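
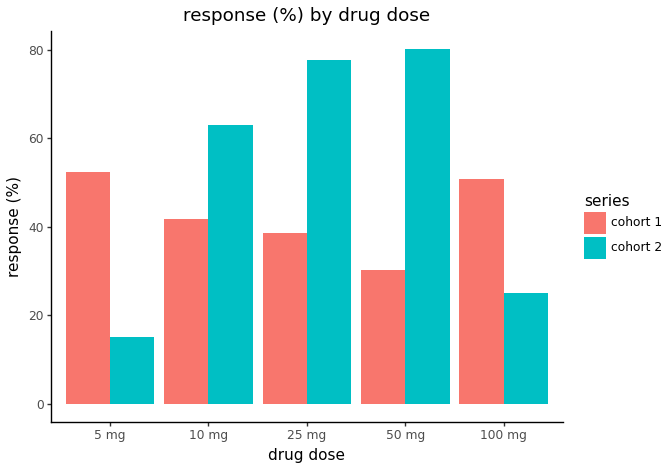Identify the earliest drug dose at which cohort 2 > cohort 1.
5 mg: cohort 2 ≈ 20 vs cohort 1 ≈ 50 (not yet); 10 mg: cohort 2 ≈ 60 vs cohort 1 ≈ 40 (first crossover).

10 mg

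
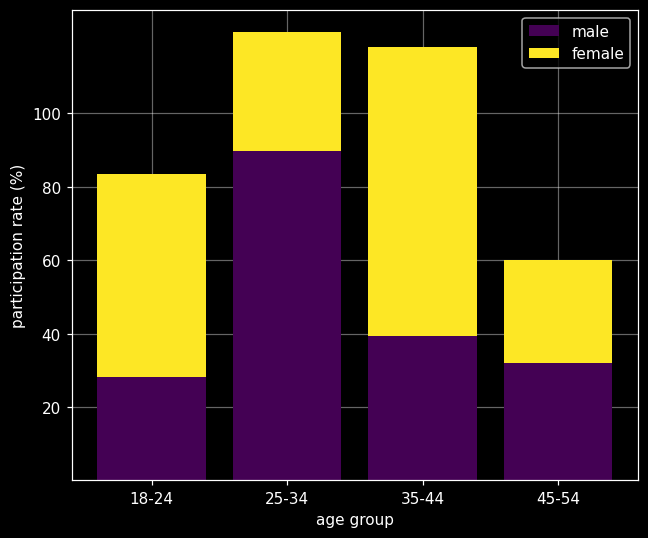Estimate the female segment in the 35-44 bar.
≈ 80

female top ≈ 120, bottom ≈ 40; segment ≈ 80.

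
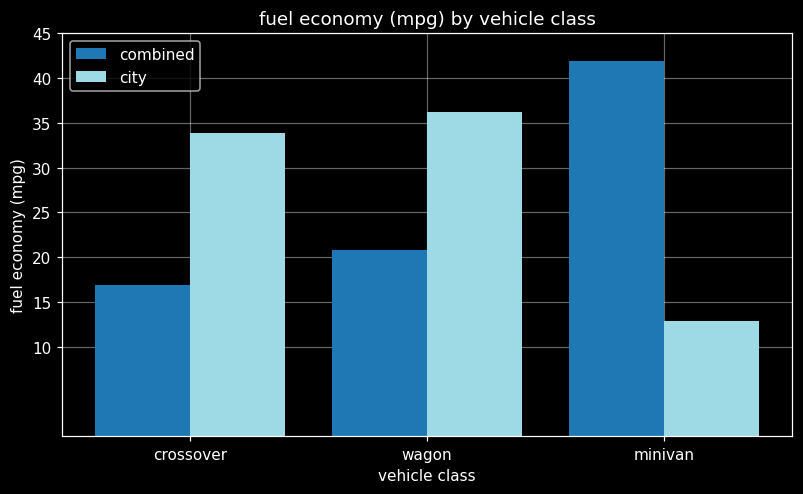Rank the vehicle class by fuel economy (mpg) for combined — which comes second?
Top 3 for combined: minivan ≈ 40, wagon ≈ 20, crossover ≈ 15.

wagon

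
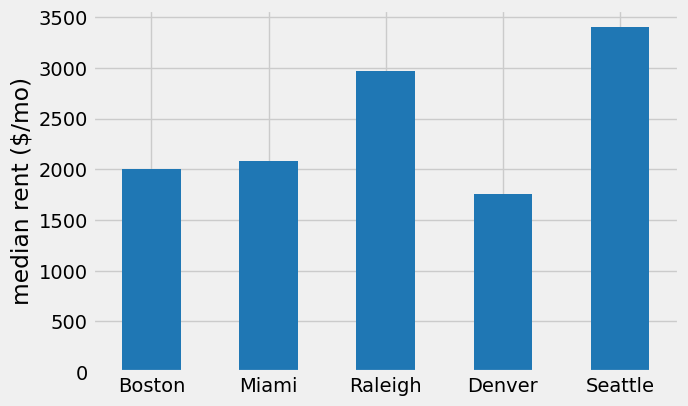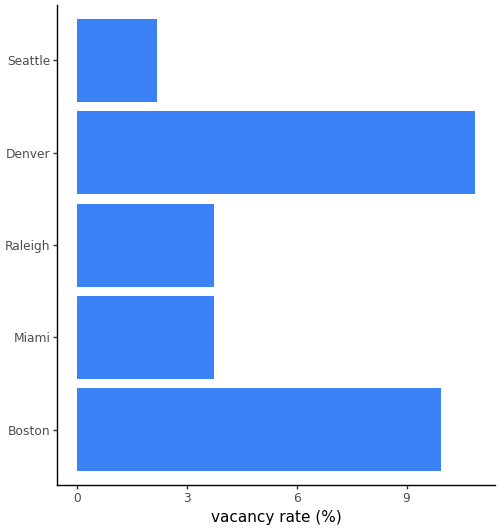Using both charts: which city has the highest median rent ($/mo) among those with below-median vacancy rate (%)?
Chart 2 median vacancy rate (%) ≈ 4; below-median cities: Raleigh, Seattle. Among those, Seattle has the highest median rent ($/mo) (≈ 3500).

Seattle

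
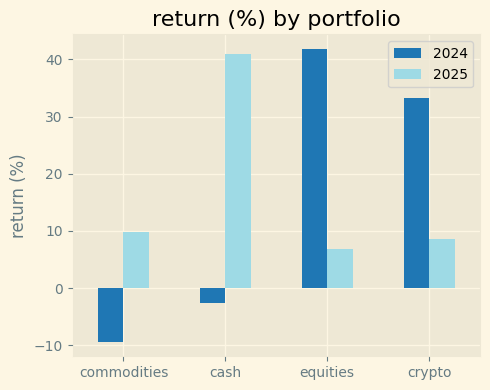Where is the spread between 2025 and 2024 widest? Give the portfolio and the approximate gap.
cash: 2025 ≈ 40, 2024 ≈ -5 → gap ≈ 45. Next-largest (equities) is only ≈ 35.

cash, ≈ 45 %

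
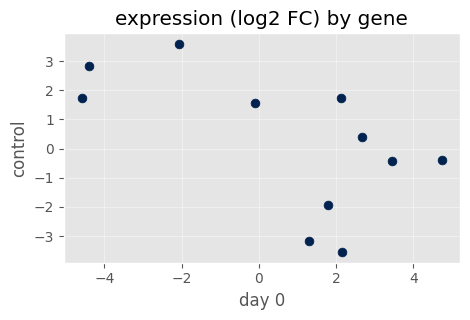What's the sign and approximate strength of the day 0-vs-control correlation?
Points are negatively correlated; moderate (|r| ≈ 0.6).

negative, moderate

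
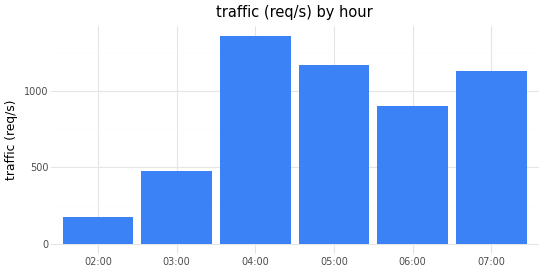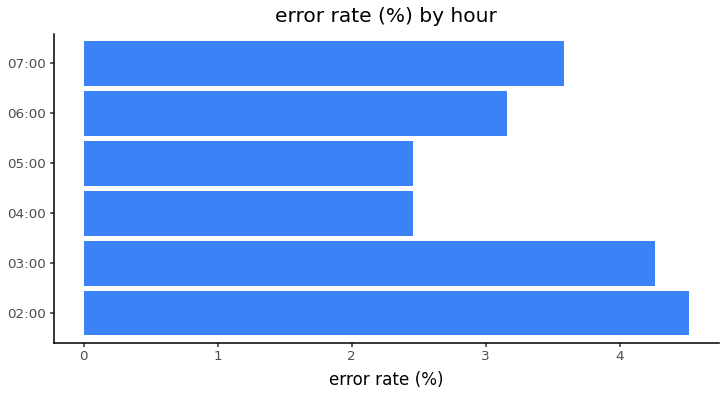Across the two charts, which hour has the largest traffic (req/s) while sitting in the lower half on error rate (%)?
Chart 2 median error rate (%) ≈ 3.5; below-median hours: 04:00, 05:00, 06:00. Among those, 04:00 has the highest traffic (req/s) (≈ 1400).

04:00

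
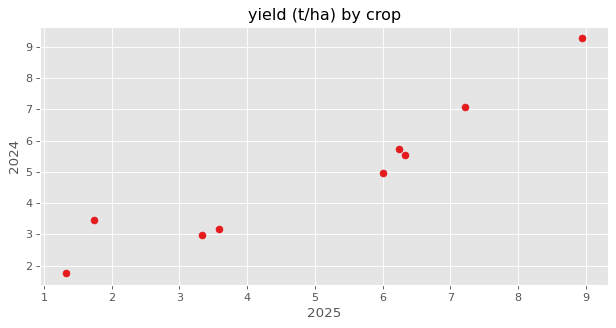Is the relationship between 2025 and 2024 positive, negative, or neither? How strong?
Points are positively correlated; strong (|r| ≈ 0.9).

positive, strong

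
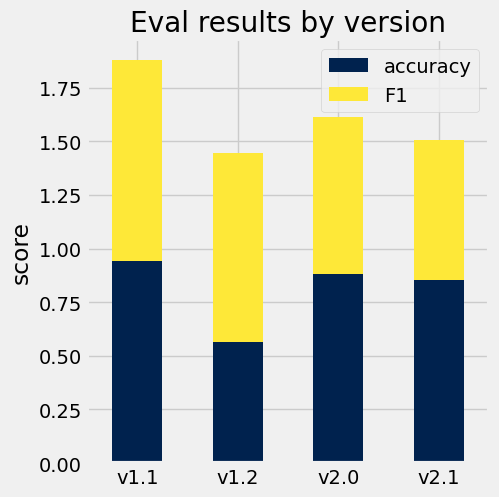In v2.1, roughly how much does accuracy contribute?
accuracy top ≈ 0.8, bottom ≈ 0.0; segment ≈ 0.8.

≈ 0.8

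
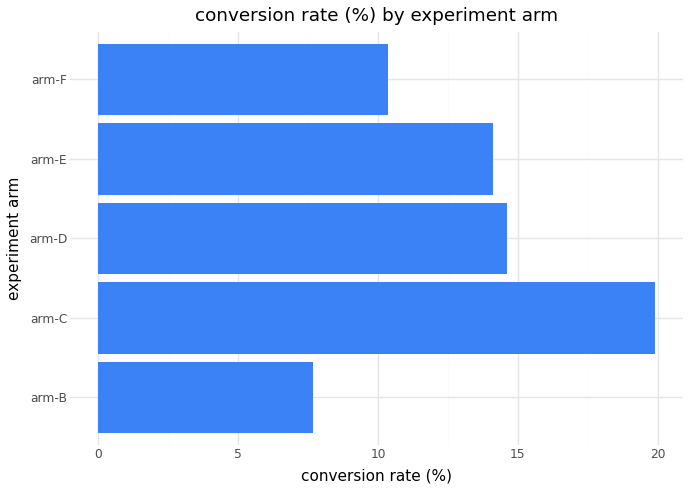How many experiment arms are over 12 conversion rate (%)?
3

Above 12: arm-C, arm-D, arm-E.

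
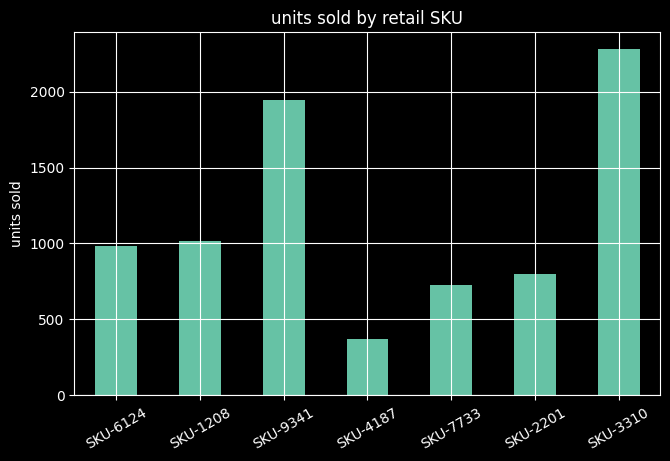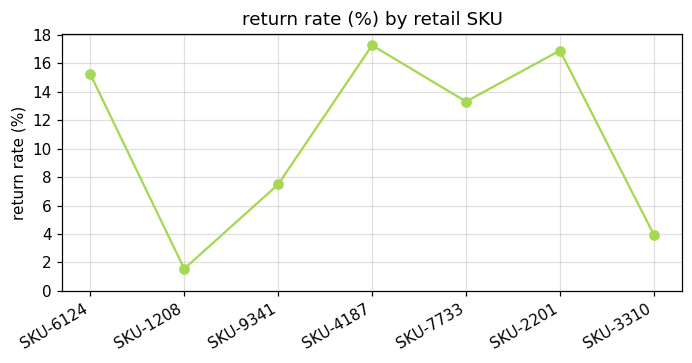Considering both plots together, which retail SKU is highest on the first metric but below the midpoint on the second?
Chart 2 median return rate (%) ≈ 14; below-median retail SKUs: SKU-1208, SKU-9341, SKU-3310. Among those, SKU-3310 has the highest units sold (≈ 2500).

SKU-3310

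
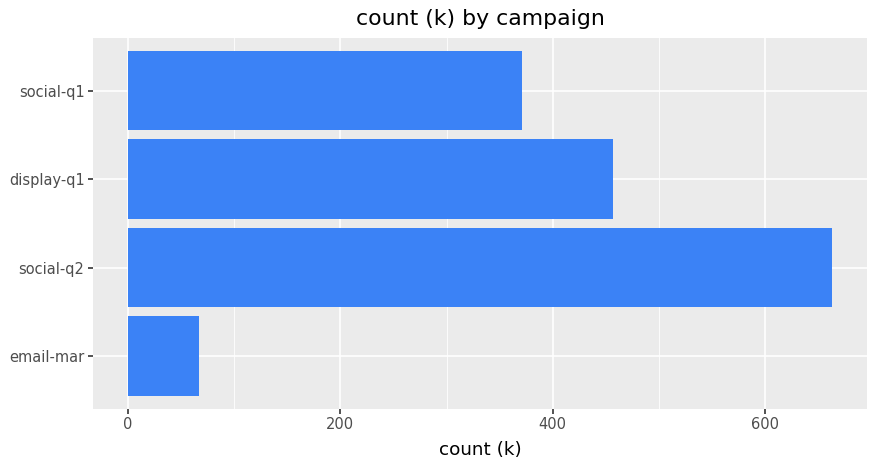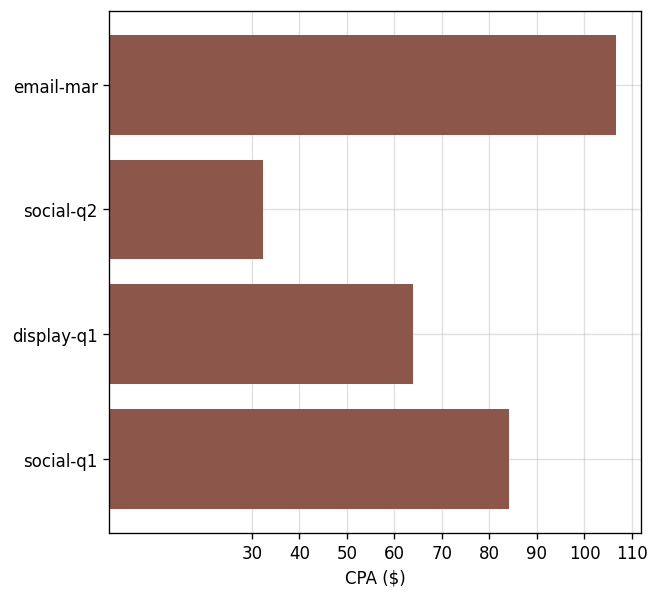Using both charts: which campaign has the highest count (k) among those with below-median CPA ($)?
social-q2

Chart 2 median CPA ($) ≈ 70; below-median campaigns: social-q2, display-q1. Among those, social-q2 has the highest count (k) (≈ 700).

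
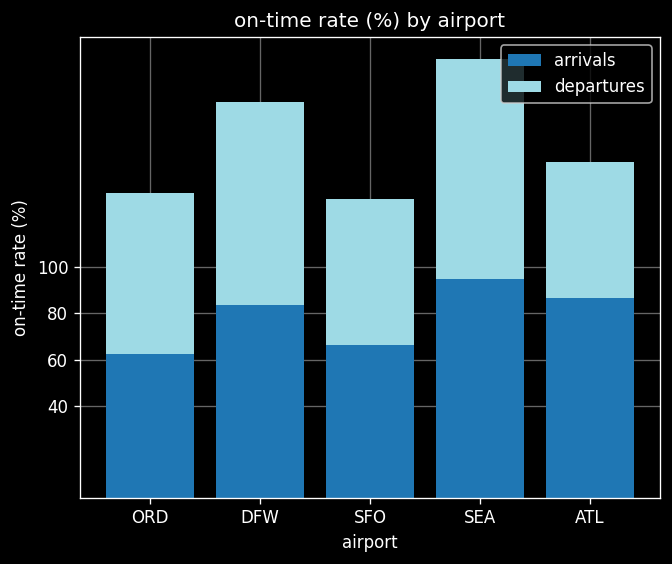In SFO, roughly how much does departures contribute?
≈ 60

departures top ≈ 120, bottom ≈ 60; segment ≈ 60.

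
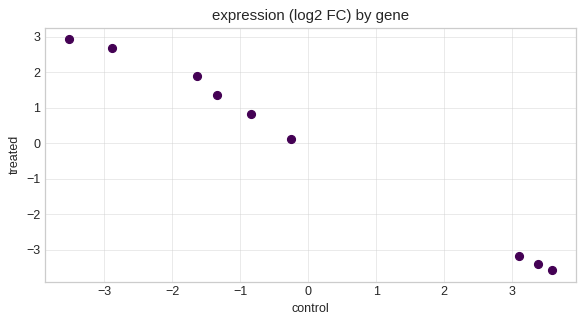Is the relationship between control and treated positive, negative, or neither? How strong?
negative, strong

Points are negatively correlated; strong (|r| ≈ 1.0).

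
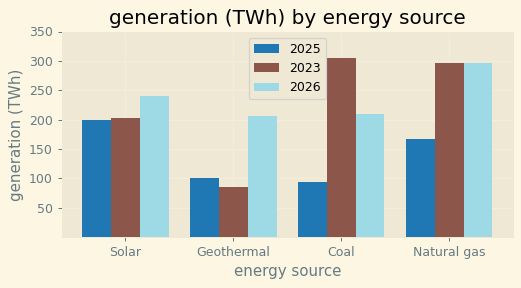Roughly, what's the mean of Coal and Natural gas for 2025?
≈ 125

(100 + 150) / 2 ≈ 125.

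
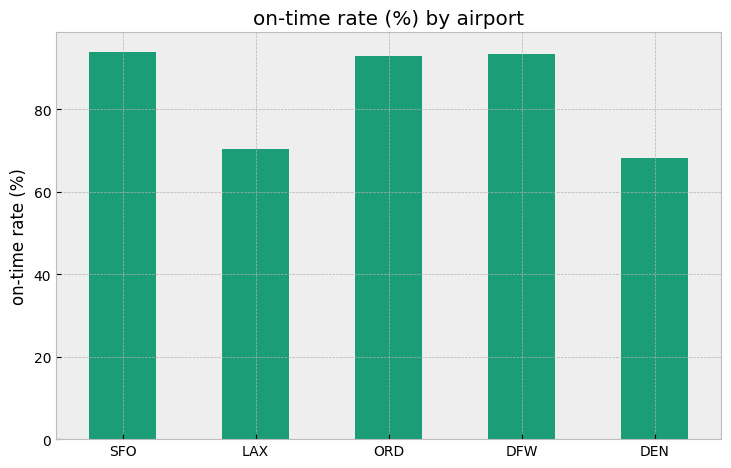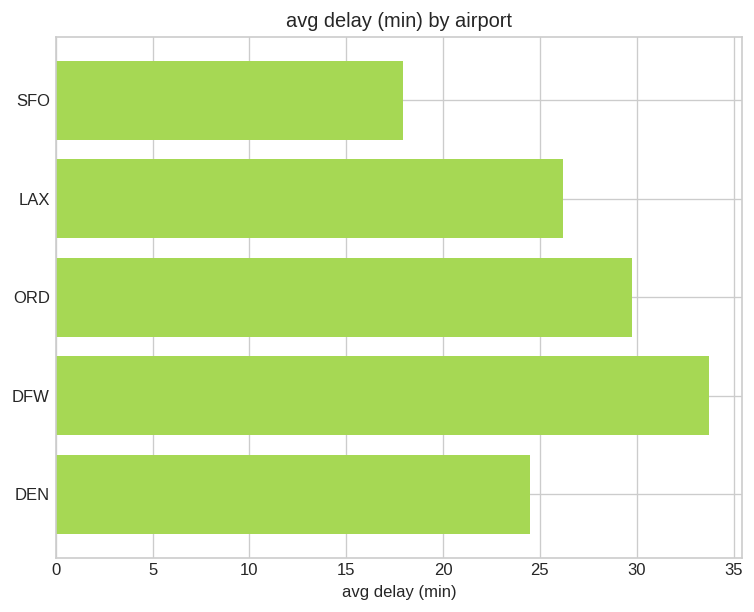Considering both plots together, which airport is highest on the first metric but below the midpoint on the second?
SFO

Chart 2 median avg delay (min) ≈ 25; below-median airports: SFO, DEN. Among those, SFO has the highest on-time rate (%) (≈ 90).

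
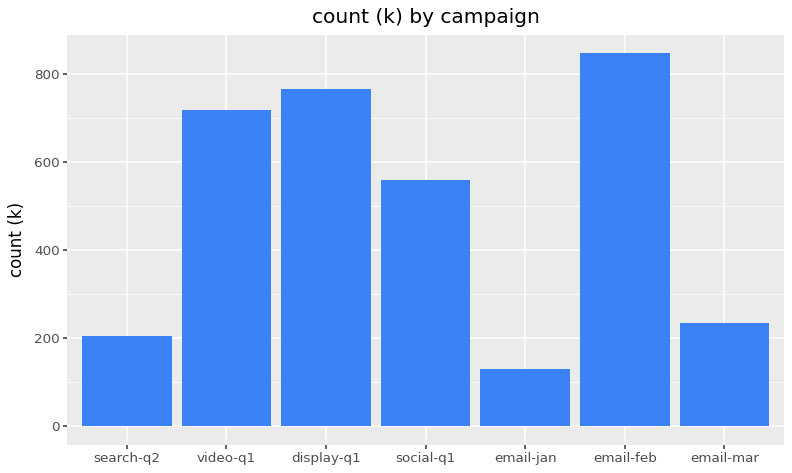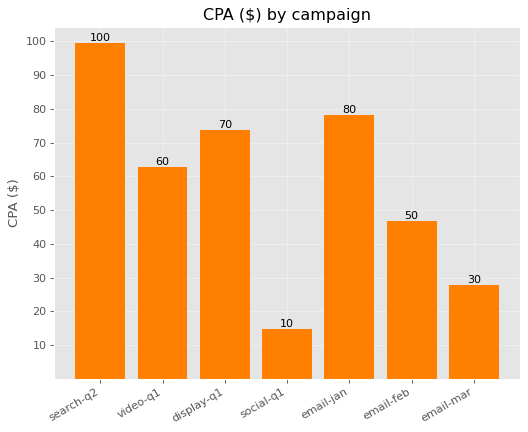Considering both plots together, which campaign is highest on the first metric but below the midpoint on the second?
email-feb

Chart 2 median CPA ($) ≈ 60; below-median campaigns: social-q1, email-feb, email-mar. Among those, email-feb has the highest count (k) (≈ 800).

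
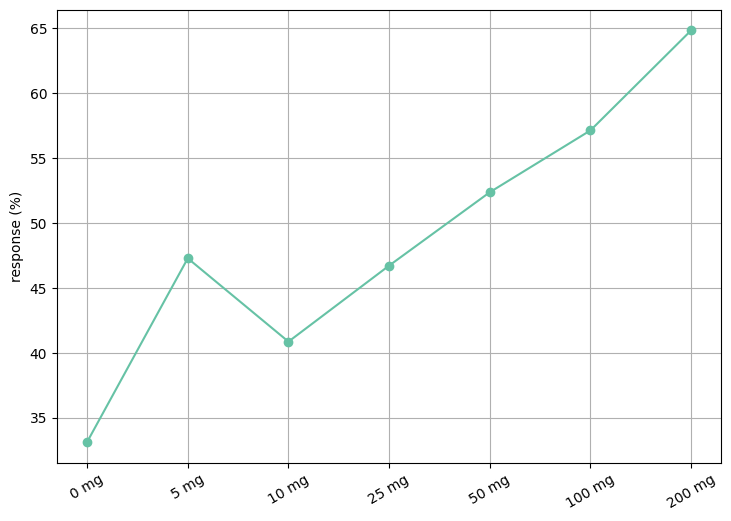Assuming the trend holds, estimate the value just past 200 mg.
≈ 72.5

Last three: 50, 55, 65 → slope ≈ 7.5/step → next ≈ 72.5.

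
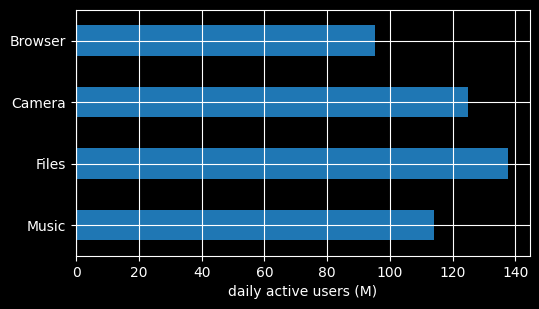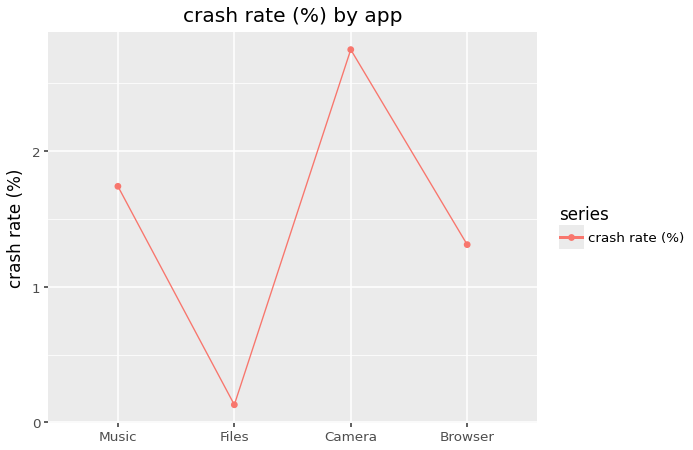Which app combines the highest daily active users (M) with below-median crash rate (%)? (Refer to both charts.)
Chart 2 median crash rate (%) ≈ 1.5; below-median apps: Files, Browser. Among those, Files has the highest daily active users (M) (≈ 140).

Files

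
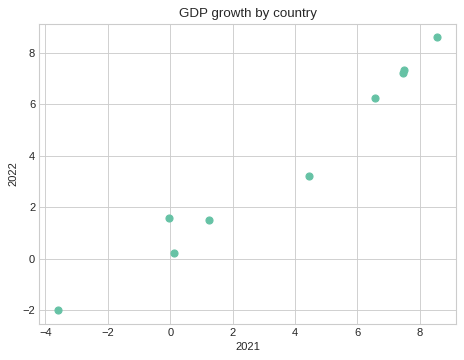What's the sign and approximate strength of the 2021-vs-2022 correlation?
positive, strong

Points are positively correlated; strong (|r| ≈ 1.0).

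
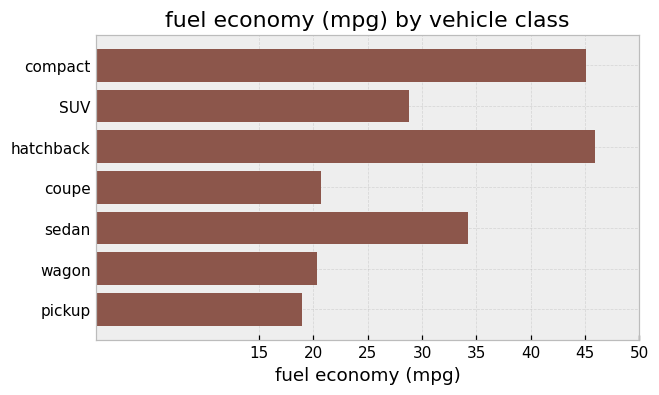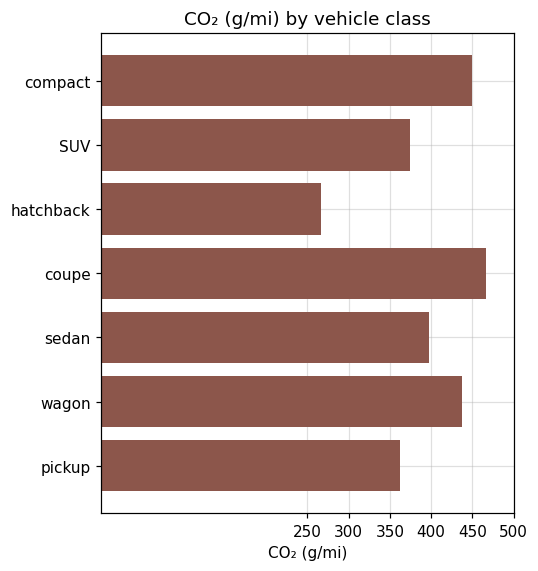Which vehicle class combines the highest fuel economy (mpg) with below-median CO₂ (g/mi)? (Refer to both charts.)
Chart 2 median CO₂ (g/mi) ≈ 400; below-median vehicle classes: SUV, hatchback, pickup. Among those, hatchback has the highest fuel economy (mpg) (≈ 45).

hatchback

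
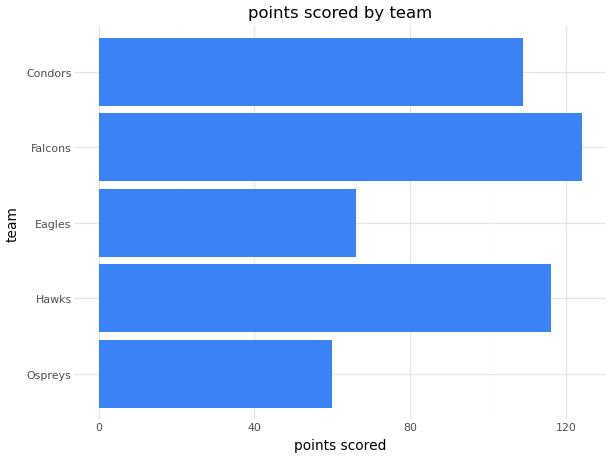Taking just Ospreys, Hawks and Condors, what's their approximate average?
≈ 93

(60 + 120 + 100) / 3 ≈ 93.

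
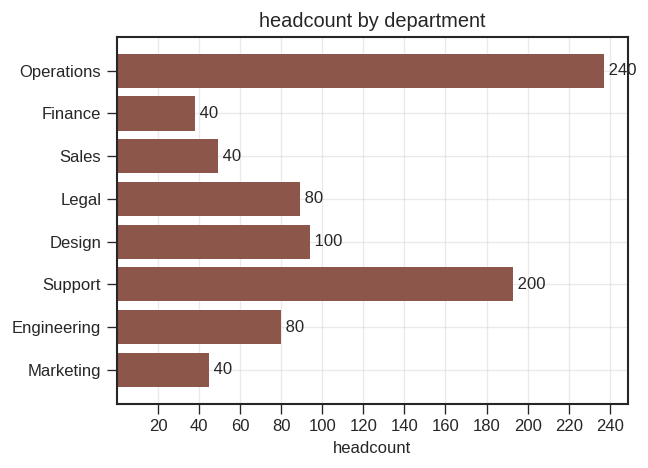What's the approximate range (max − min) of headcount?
Max Operations ≈ 240, min Finance ≈ 40; range ≈ 200.

≈ 200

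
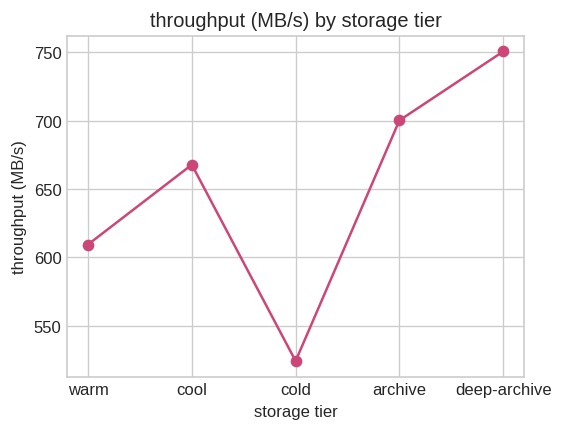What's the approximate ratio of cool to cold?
≈ 1.27×

cool ≈ 660, cold ≈ 520; 660/520 ≈ 1.27.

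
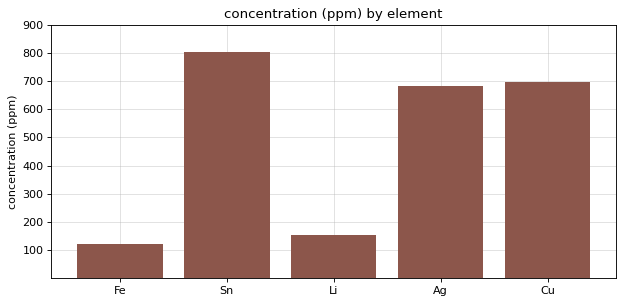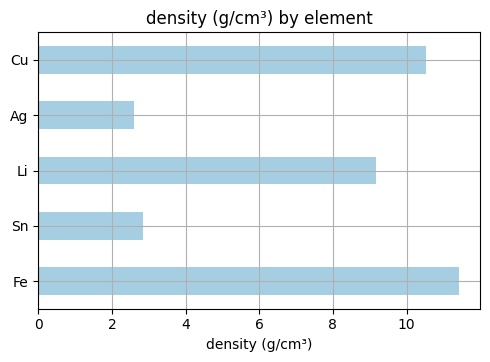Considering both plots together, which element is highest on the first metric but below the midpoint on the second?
Sn

Chart 2 median density (g/cm³) ≈ 10; below-median elements: Sn, Ag. Among those, Sn has the highest concentration (ppm) (≈ 800).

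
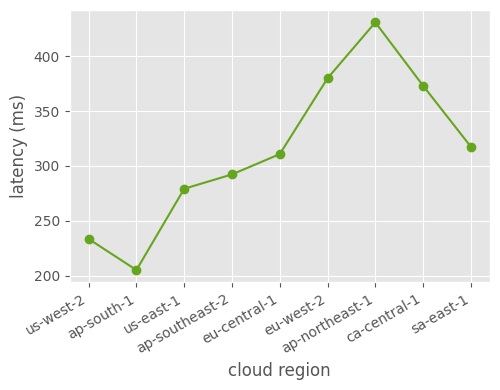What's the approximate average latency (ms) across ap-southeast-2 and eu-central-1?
(300 + 320) / 2 ≈ 310.

≈ 310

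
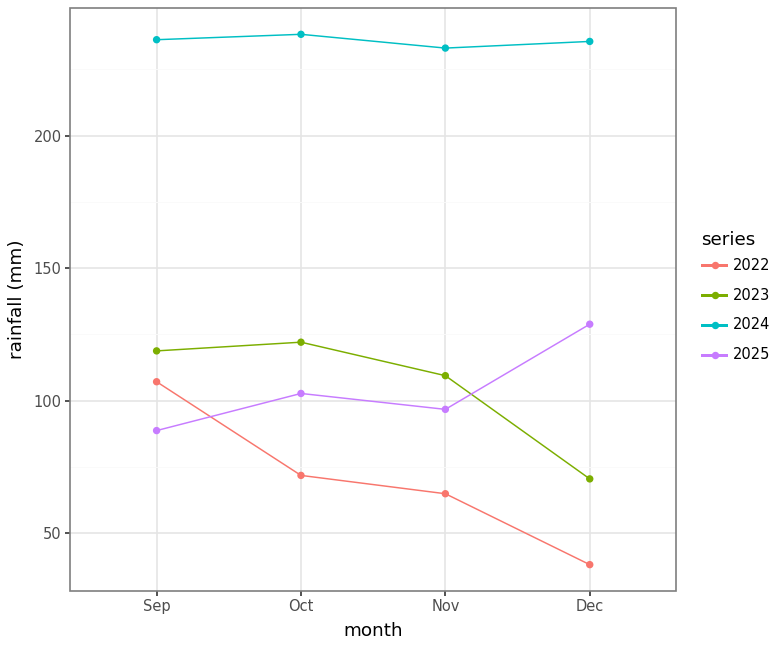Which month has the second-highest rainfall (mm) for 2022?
Top 3 for 2022: Sep ≈ 100, Oct ≈ 80, Nov ≈ 60.

Oct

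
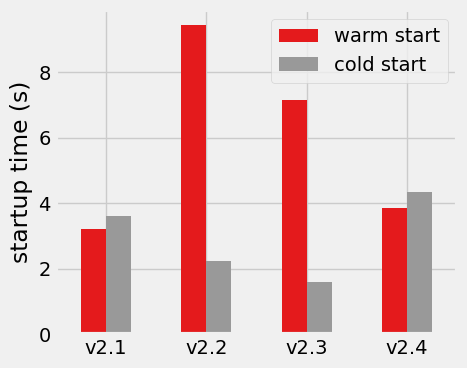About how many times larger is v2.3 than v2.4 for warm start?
v2.3 ≈ 7, v2.4 ≈ 4; 7/4 ≈ 1.75.

≈ 1.75×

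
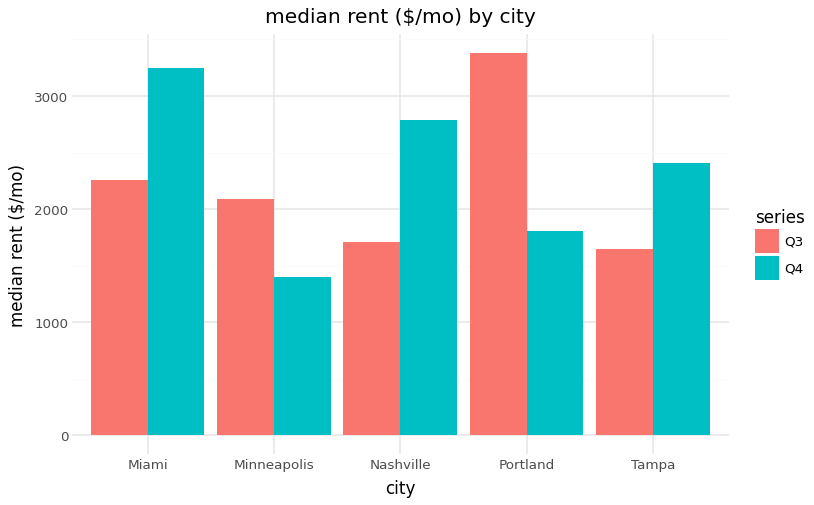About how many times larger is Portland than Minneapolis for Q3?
Portland ≈ 3500, Minneapolis ≈ 2000; 3500/2000 ≈ 1.75.

≈ 1.75×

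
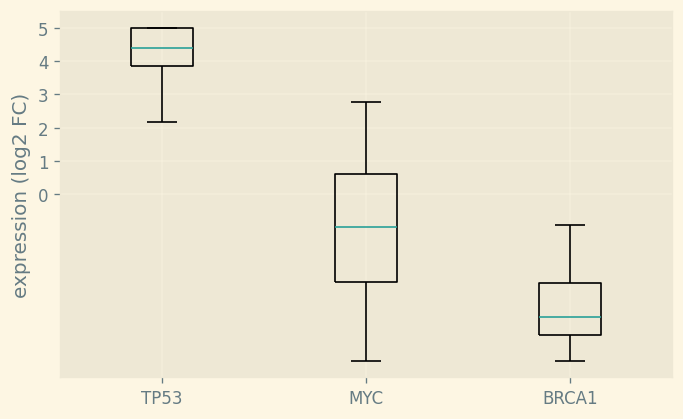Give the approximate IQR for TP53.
≈ 1

Q3 ≈ 5, Q1 ≈ 4; IQR ≈ 1.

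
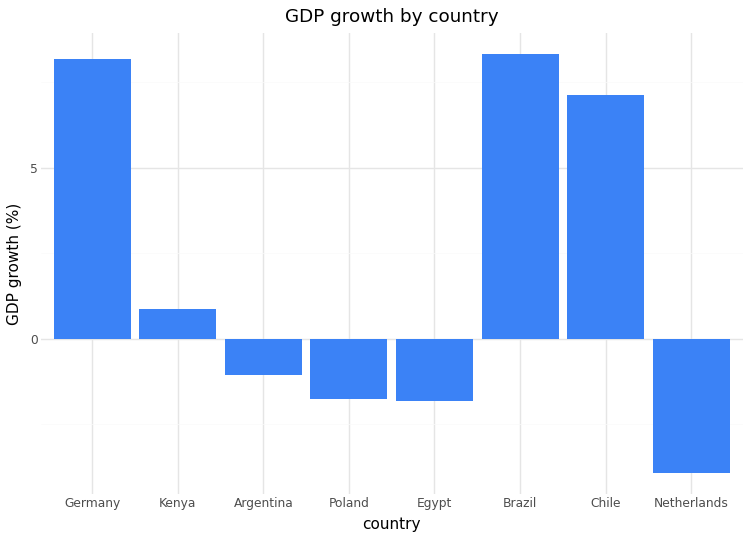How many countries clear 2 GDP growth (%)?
Above 2: Germany, Brazil, Chile.

3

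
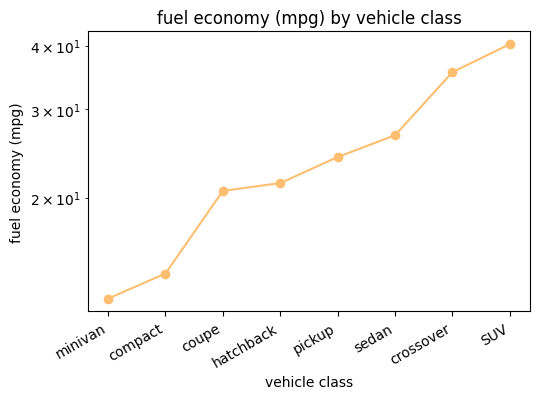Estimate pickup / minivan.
≈ 1.67×

pickup ≈ 25, minivan ≈ 15; 25/15 ≈ 1.67.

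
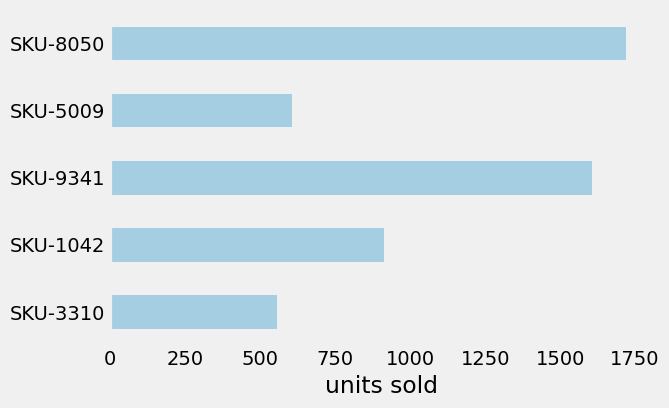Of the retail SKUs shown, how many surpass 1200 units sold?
2

Above 1200: SKU-9341, SKU-8050.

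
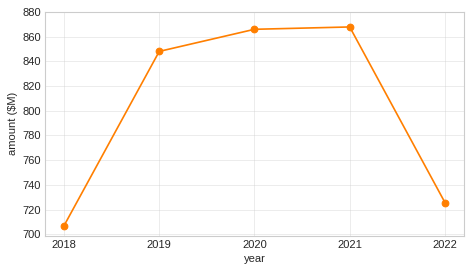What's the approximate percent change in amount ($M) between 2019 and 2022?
2019 ≈ 840, 2022 ≈ 720; (720 − 840) / 840 ≈ -14.3%.

≈ -14.3%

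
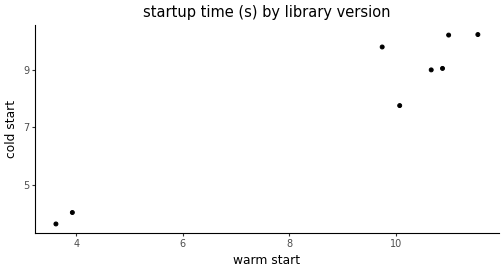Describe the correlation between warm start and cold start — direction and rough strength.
Points are positively correlated; strong (|r| ≈ 1.0).

positive, strong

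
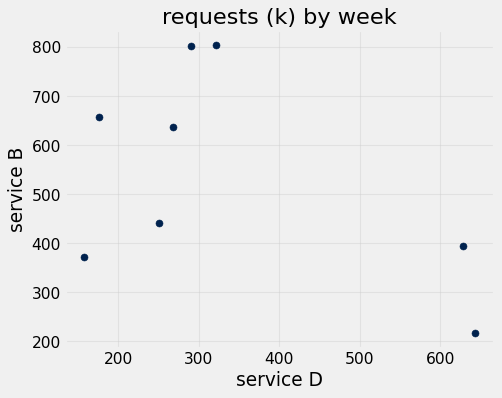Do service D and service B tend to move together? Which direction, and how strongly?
Points are negatively correlated; moderate (|r| ≈ 0.5).

negative, moderate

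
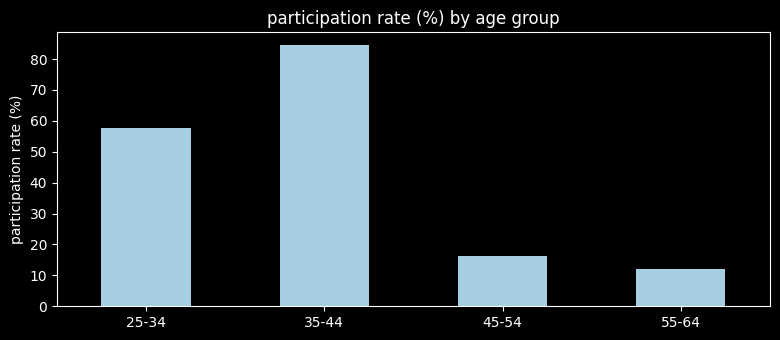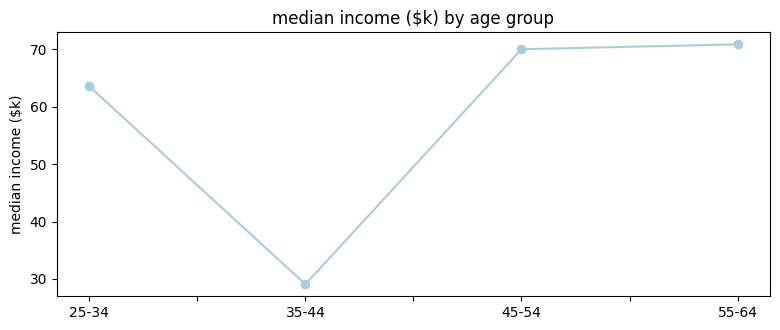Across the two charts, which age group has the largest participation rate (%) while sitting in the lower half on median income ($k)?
35-44

Chart 2 median median income ($k) ≈ 70; below-median age groups: 25-34, 35-44. Among those, 35-44 has the highest participation rate (%) (≈ 80).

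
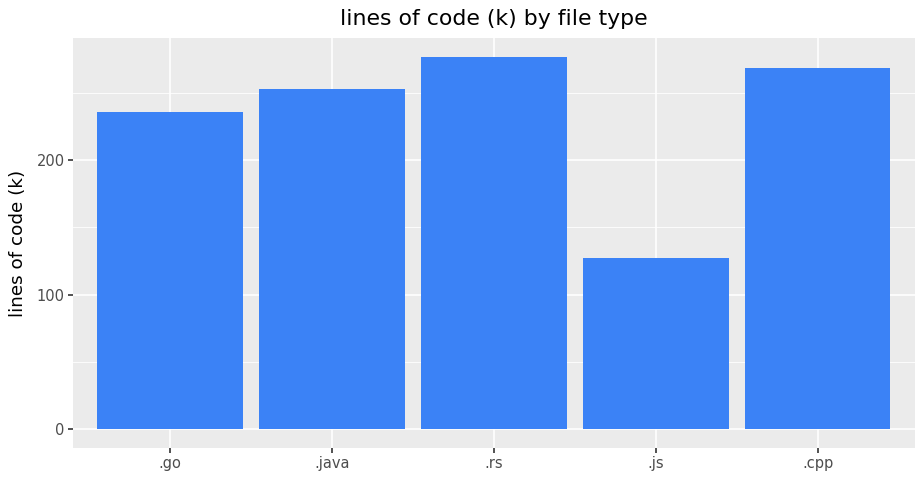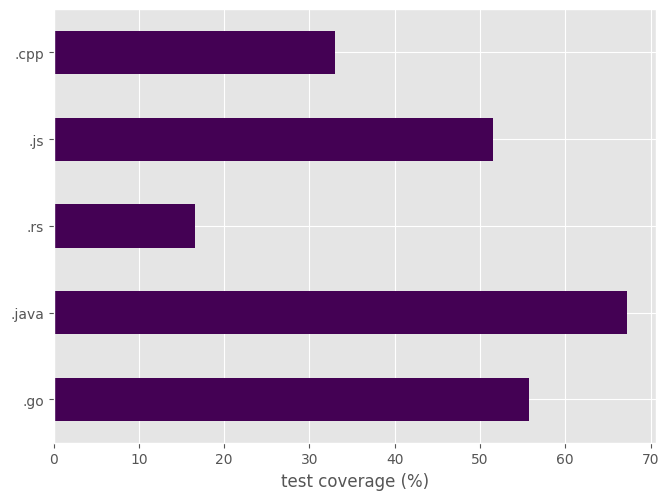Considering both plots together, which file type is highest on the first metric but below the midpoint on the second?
Chart 2 median test coverage (%) ≈ 50; below-median file types: .rs, .cpp. Among those, .rs has the highest lines of code (k) (≈ 300).

.rs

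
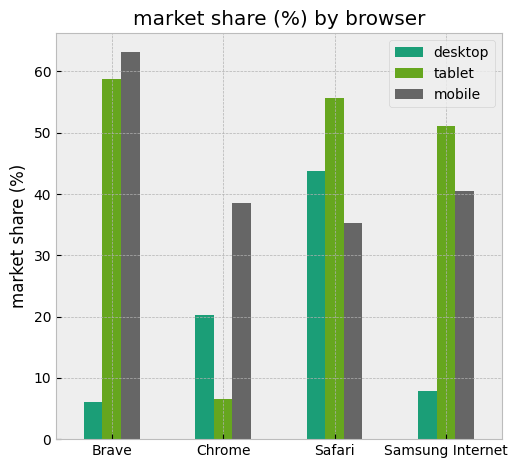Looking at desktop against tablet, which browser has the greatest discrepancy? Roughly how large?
Brave, ≈ 50 %

Brave: desktop ≈ 10, tablet ≈ 60 → gap ≈ 50. Next-largest (Samsung Internet) is only ≈ 40.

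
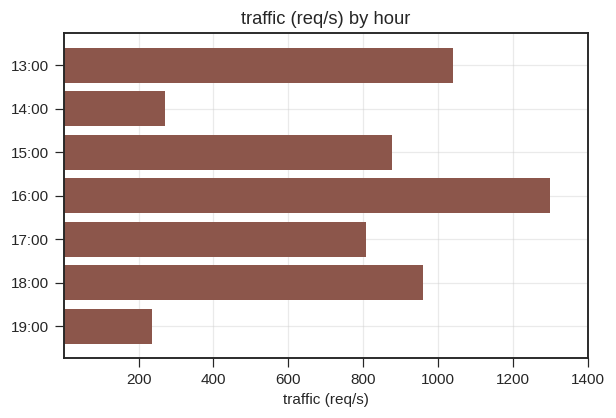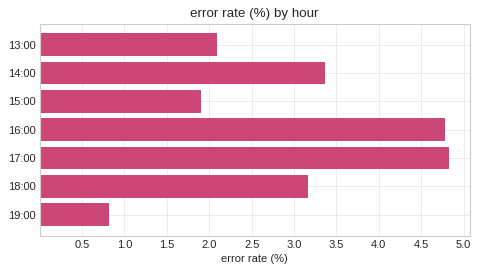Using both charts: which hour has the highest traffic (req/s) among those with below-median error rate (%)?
13:00

Chart 2 median error rate (%) ≈ 3; below-median hours: 13:00, 15:00, 19:00. Among those, 13:00 has the highest traffic (req/s) (≈ 1000).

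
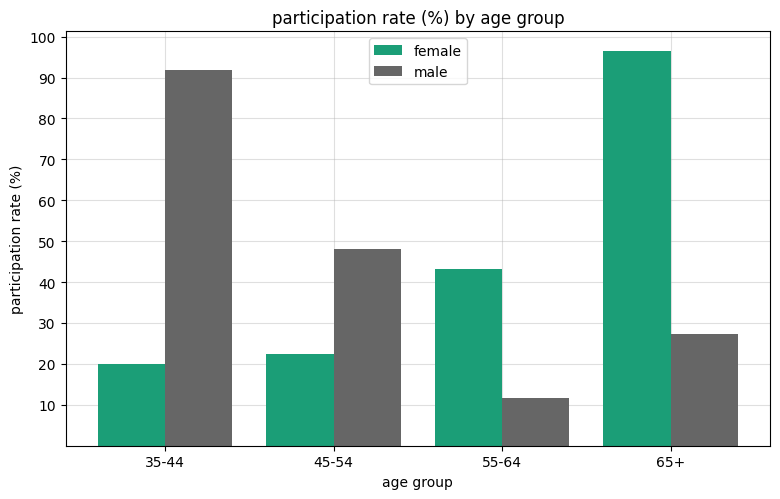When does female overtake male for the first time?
55-64

45-54: female ≈ 20 vs male ≈ 50 (not yet); 55-64: female ≈ 40 vs male ≈ 10 (first crossover).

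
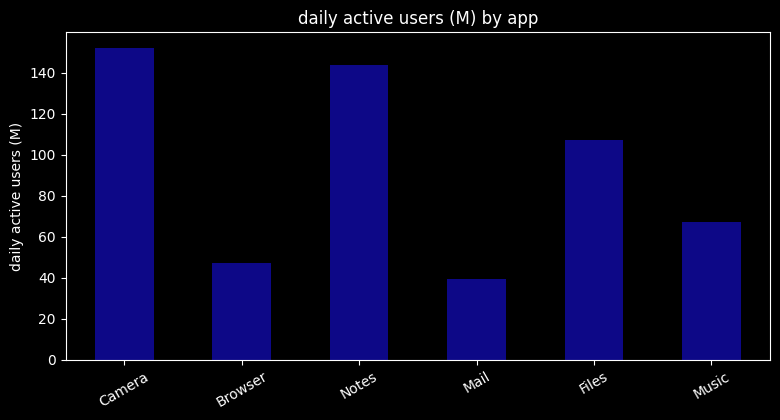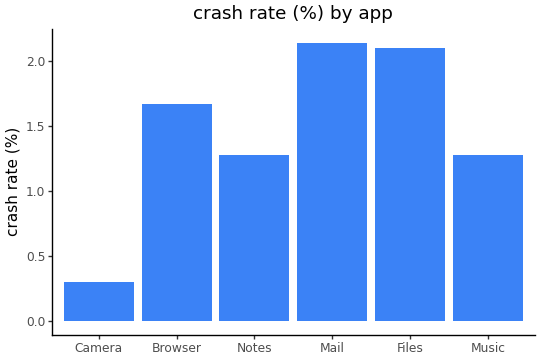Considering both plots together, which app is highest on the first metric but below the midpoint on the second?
Camera

Chart 2 median crash rate (%) ≈ 1.4; below-median apps: Camera, Notes, Music. Among those, Camera has the highest daily active users (M) (≈ 160).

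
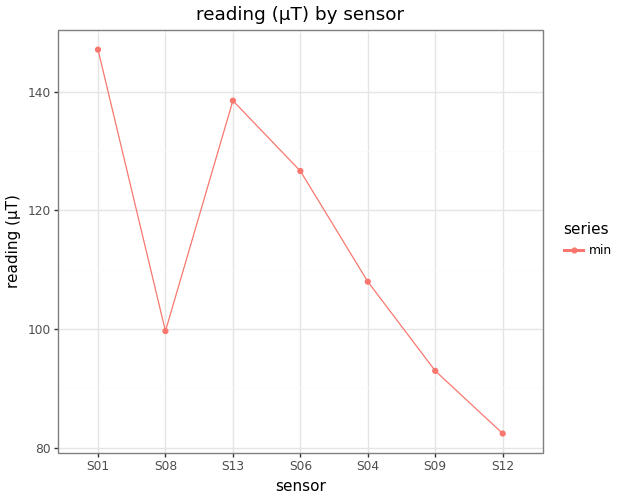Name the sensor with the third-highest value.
Top 4: S01 ≈ 150, S13 ≈ 140, S06 ≈ 130, S04 ≈ 110.

S06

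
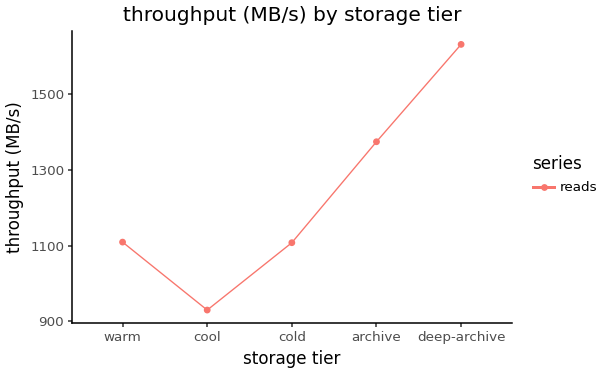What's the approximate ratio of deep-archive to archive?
≈ 1.14×

deep-archive ≈ 1600, archive ≈ 1400; 1600/1400 ≈ 1.14.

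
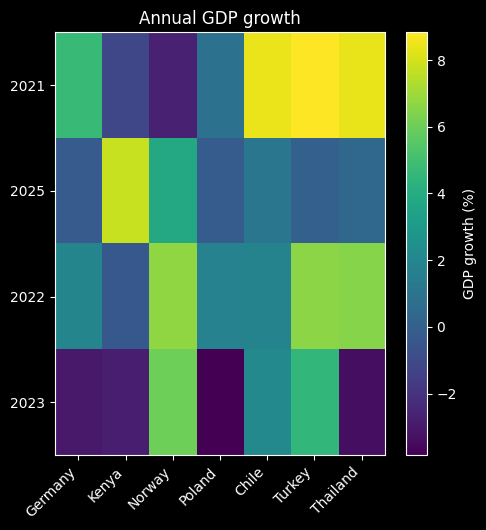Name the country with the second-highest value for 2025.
Top 3 for 2025: Kenya ≈ 8, Norway ≈ 4, Chile ≈ 2.

Norway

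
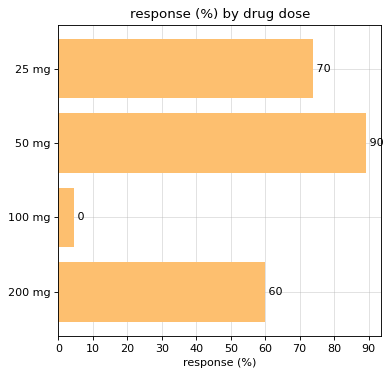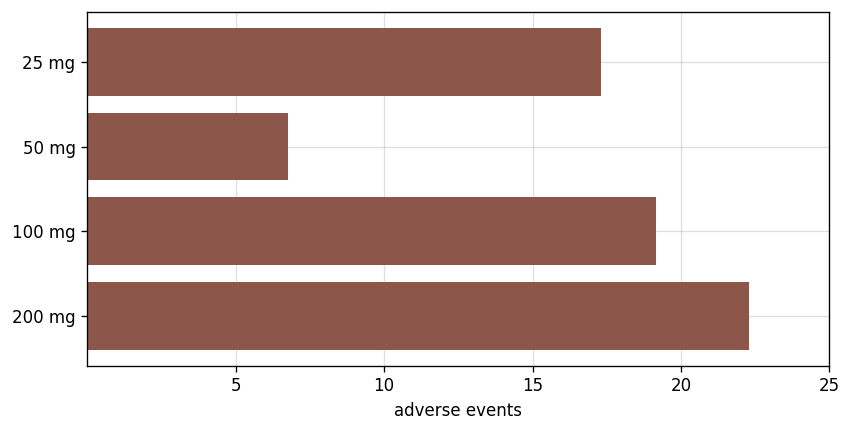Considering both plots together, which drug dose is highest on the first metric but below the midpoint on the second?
50 mg

Chart 2 median adverse events ≈ 20; below-median drug doses: 25 mg, 50 mg. Among those, 50 mg has the highest response (%) (≈ 90).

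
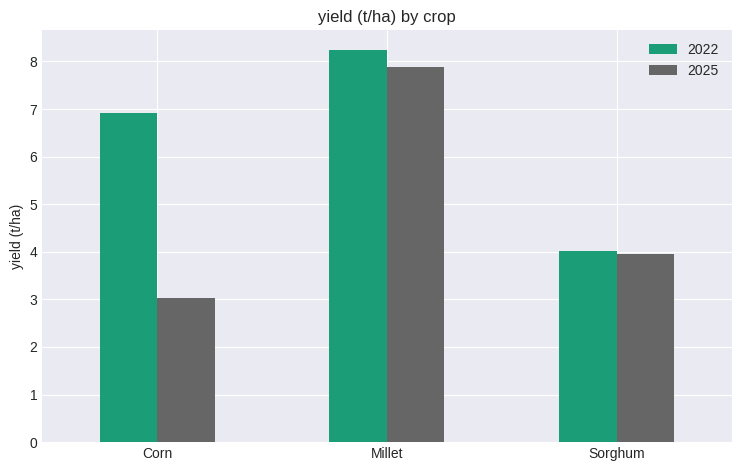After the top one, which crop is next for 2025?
Top 3 for 2025: Millet ≈ 8, Sorghum ≈ 4, Corn ≈ 3.

Sorghum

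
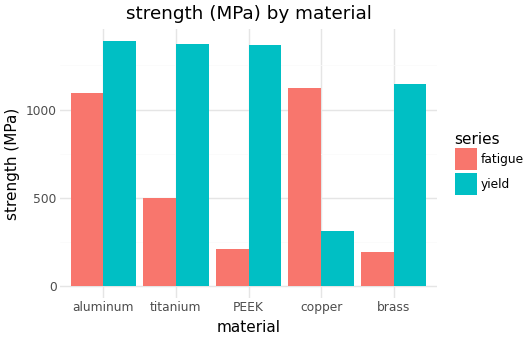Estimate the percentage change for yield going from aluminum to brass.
≈ -14.3%

aluminum ≈ 1400, brass ≈ 1200; (1200 − 1400) / 1400 ≈ -14.3%.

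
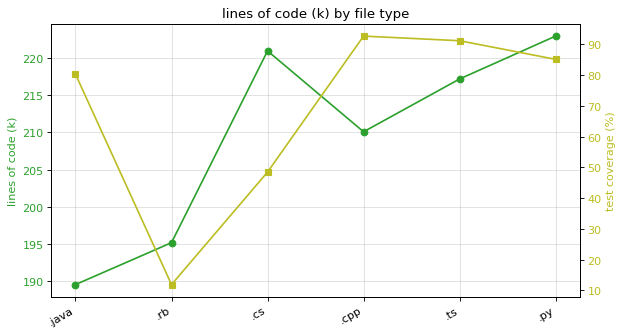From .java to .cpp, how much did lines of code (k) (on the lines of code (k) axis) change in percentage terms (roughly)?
.java ≈ 190, .cpp ≈ 210; (210 − 190) / 190 ≈ +10.5%.

≈ +10.5%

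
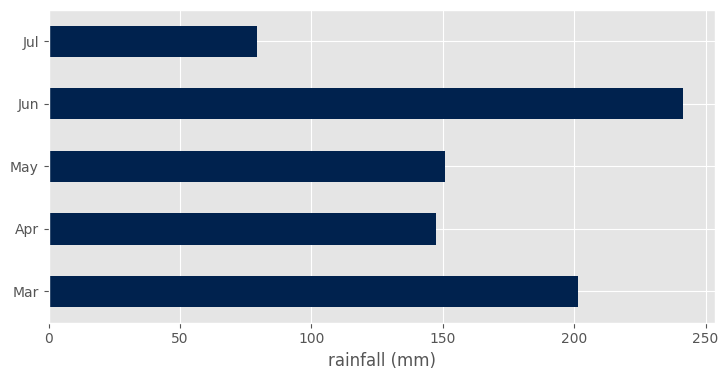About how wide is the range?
Max Jun ≈ 250, min Jul ≈ 75; range ≈ 175.

≈ 175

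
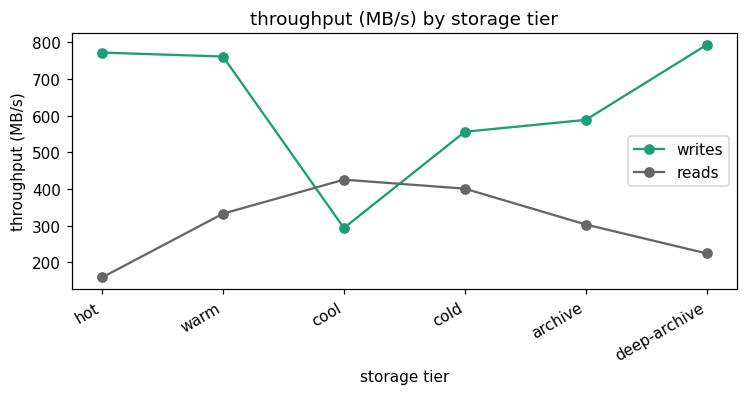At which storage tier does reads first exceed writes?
warm: reads ≈ 300 vs writes ≈ 800 (not yet); cool: reads ≈ 400 vs writes ≈ 300 (first crossover).

cool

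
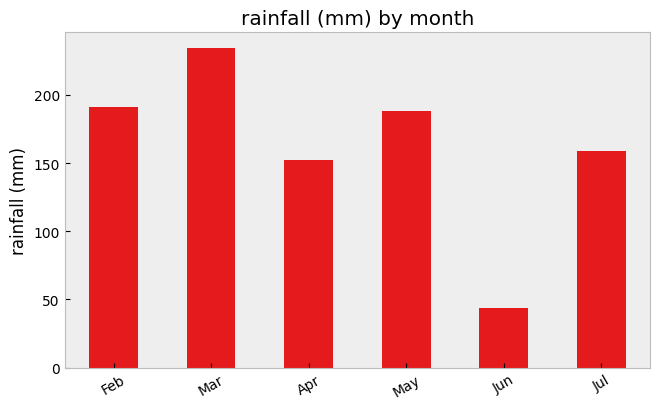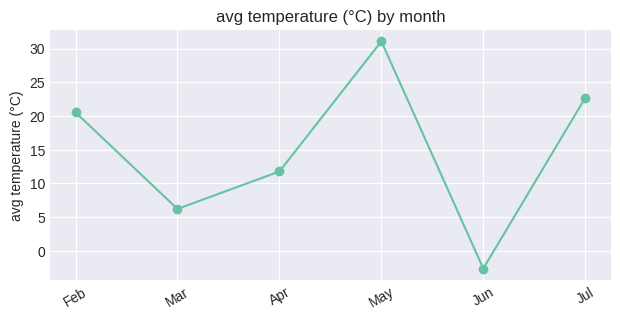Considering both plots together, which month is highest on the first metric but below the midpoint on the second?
Mar

Chart 2 median avg temperature (°C) ≈ 15; below-median months: Mar, Apr, Jun. Among those, Mar has the highest rainfall (mm) (≈ 225).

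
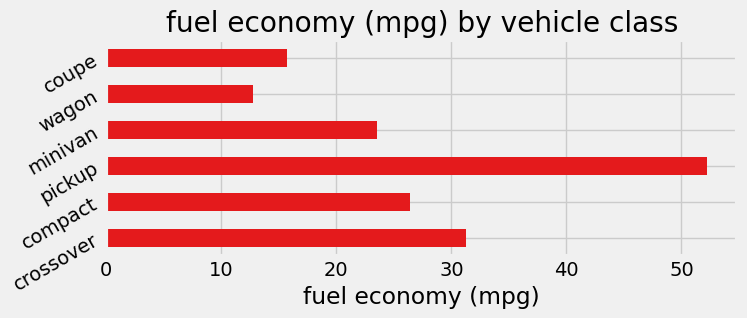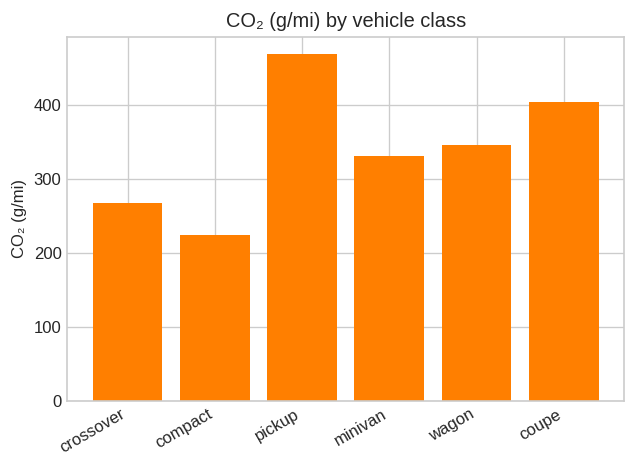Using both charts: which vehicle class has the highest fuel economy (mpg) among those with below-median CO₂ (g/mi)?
Chart 2 median CO₂ (g/mi) ≈ 350; below-median vehicle classes: crossover, compact, minivan. Among those, crossover has the highest fuel economy (mpg) (≈ 30).

crossover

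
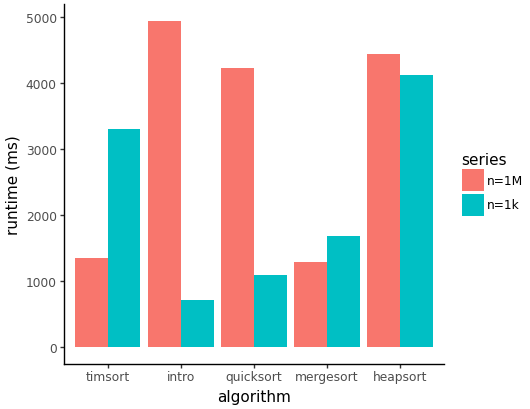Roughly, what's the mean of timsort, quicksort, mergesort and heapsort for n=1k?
(3500 + 1000 + 1500 + 4000) / 4 ≈ 2500.

≈ 2500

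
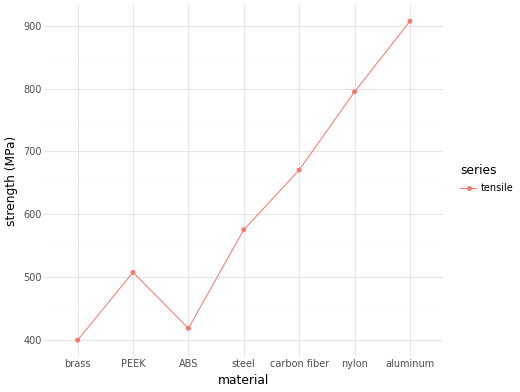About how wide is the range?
Max aluminum ≈ 900, min brass ≈ 400; range ≈ 500.

≈ 500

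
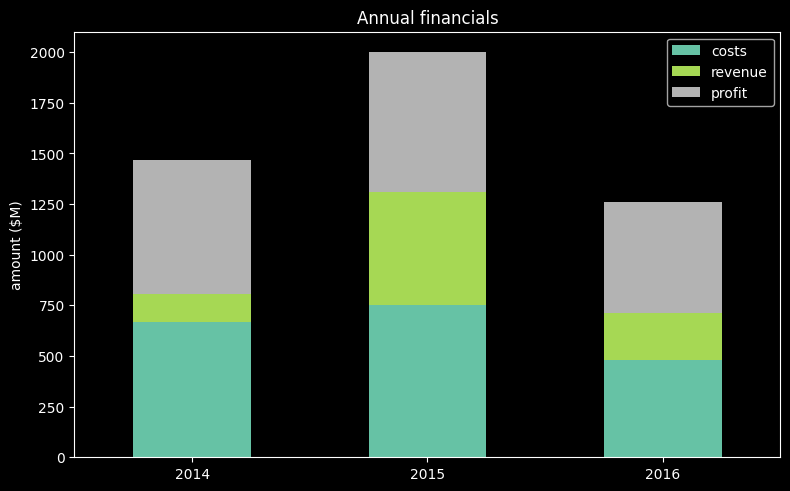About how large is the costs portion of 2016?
costs top ≈ 400, bottom ≈ 0; segment ≈ 400.

≈ 400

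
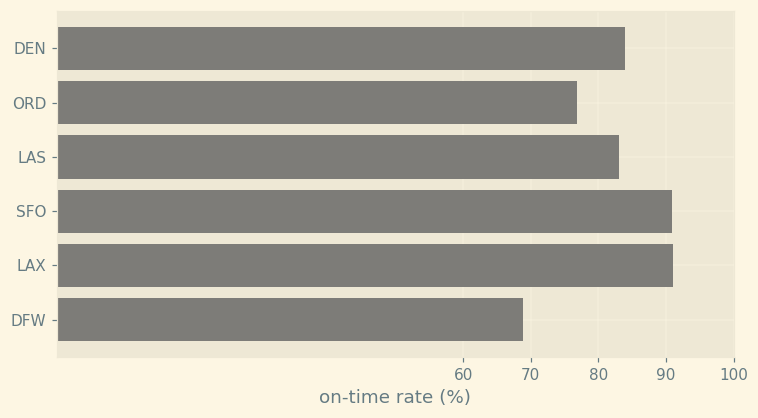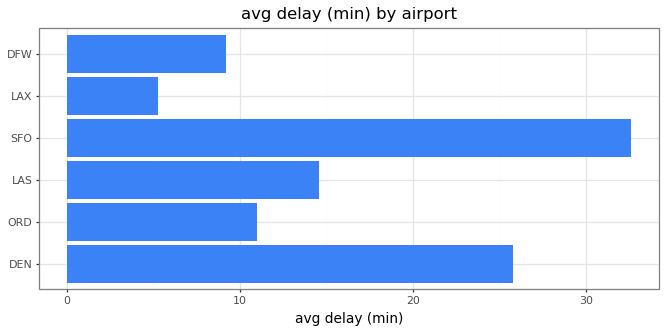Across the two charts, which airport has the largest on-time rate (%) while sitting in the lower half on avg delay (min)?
Chart 2 median avg delay (min) ≈ 15; below-median airports: ORD, LAX, DFW. Among those, LAX has the highest on-time rate (%) (≈ 90).

LAX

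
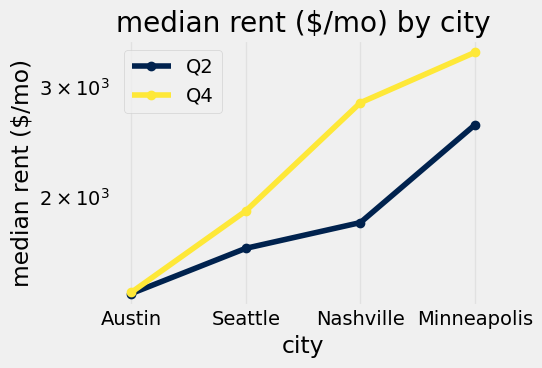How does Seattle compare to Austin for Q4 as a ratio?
Seattle ≈ 1800, Austin ≈ 1400; 1800/1400 ≈ 1.29.

≈ 1.29×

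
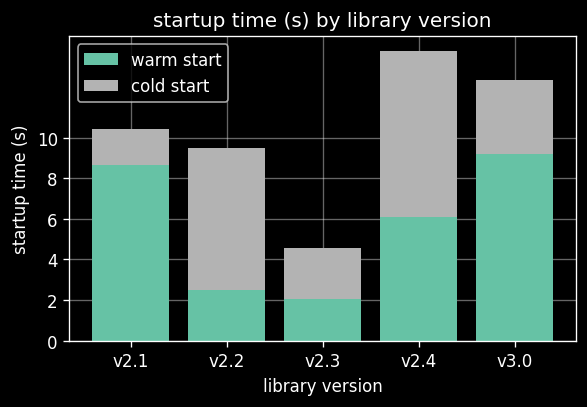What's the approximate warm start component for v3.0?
warm start top ≈ 10, bottom ≈ 0; segment ≈ 10.

≈ 10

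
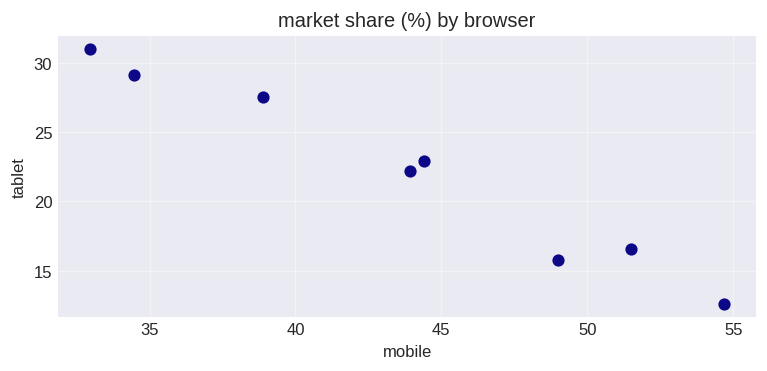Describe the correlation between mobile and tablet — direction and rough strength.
negative, strong

Points are negatively correlated; strong (|r| ≈ 1.0).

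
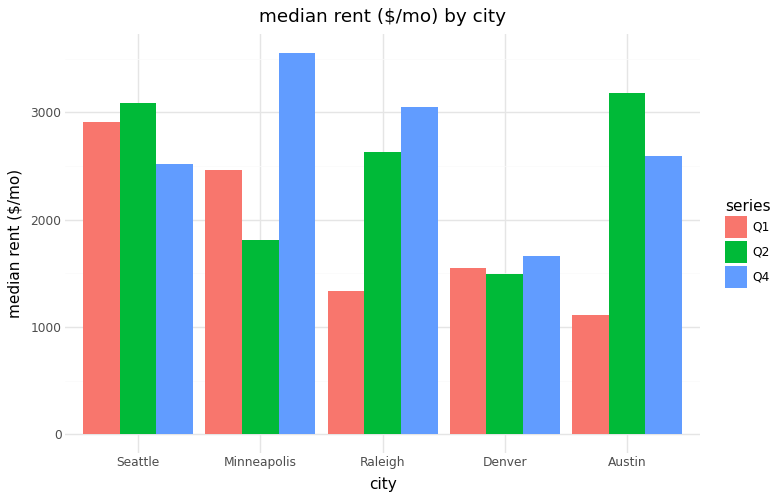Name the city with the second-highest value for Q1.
Top 3 for Q1: Seattle ≈ 3000, Minneapolis ≈ 2500, Denver ≈ 1500.

Minneapolis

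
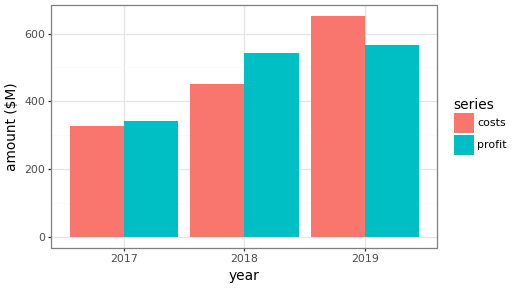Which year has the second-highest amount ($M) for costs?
Top 3 for costs: 2019 ≈ 700, 2018 ≈ 500, 2017 ≈ 300.

2018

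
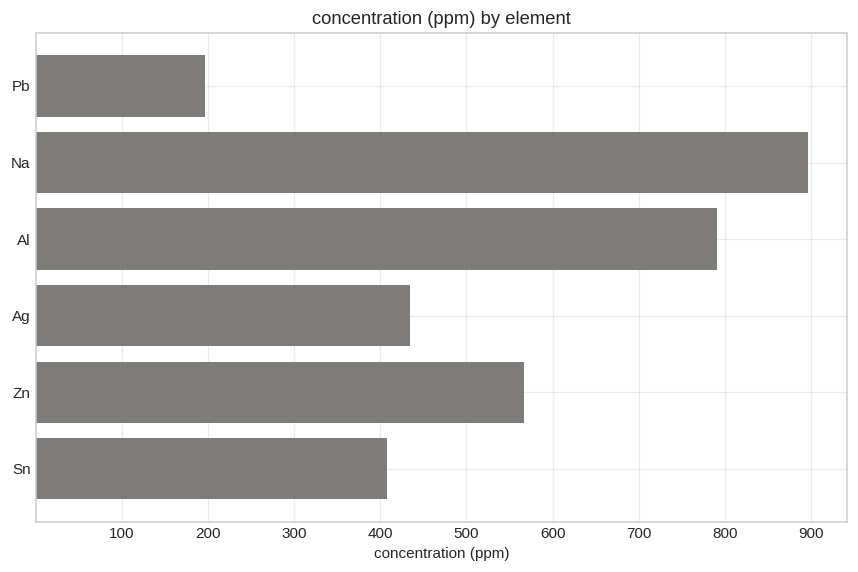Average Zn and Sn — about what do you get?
≈ 500

(600 + 400) / 2 ≈ 500.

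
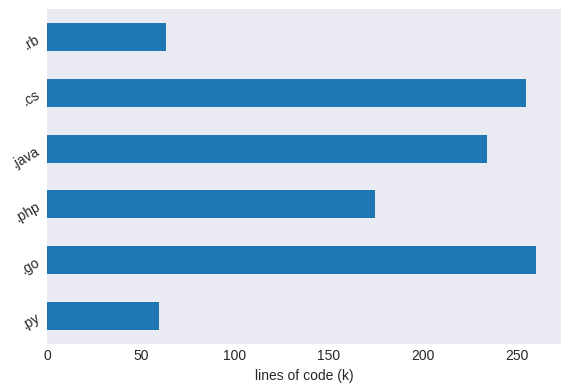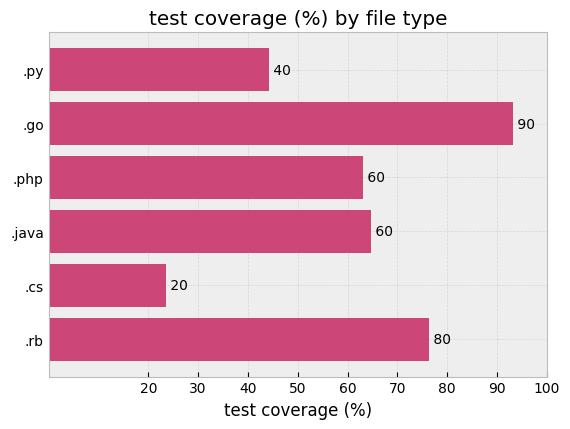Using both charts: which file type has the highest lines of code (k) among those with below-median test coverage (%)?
Chart 2 median test coverage (%) ≈ 60; below-median file types: .py, .php, .cs. Among those, .cs has the highest lines of code (k) (≈ 250).

.cs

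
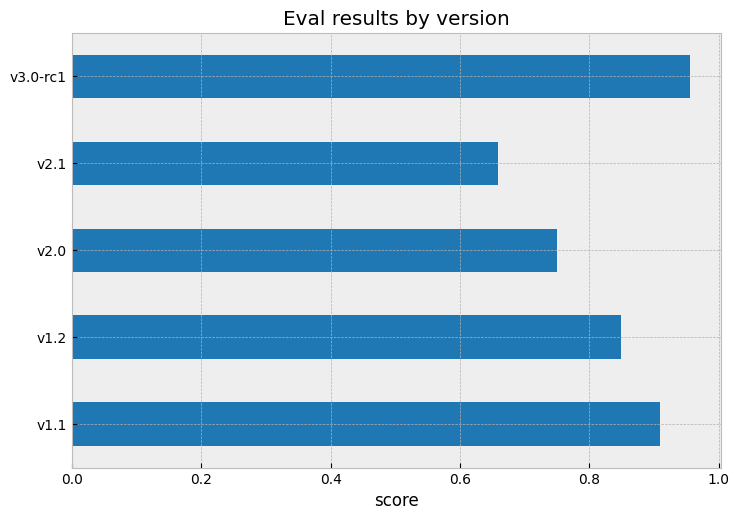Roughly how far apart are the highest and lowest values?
≈ 0.3

Max v3.0-rc1 ≈ 1.0, min v2.1 ≈ 0.7; range ≈ 0.3.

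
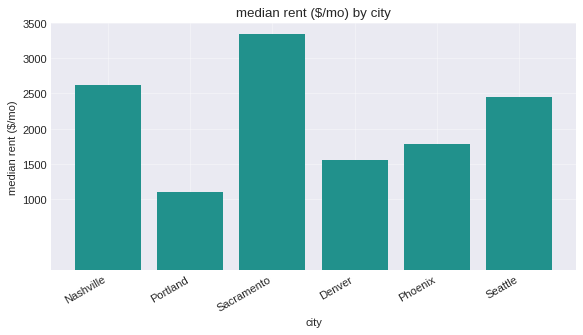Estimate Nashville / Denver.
≈ 1.67×

Nashville ≈ 2500, Denver ≈ 1500; 2500/1500 ≈ 1.67.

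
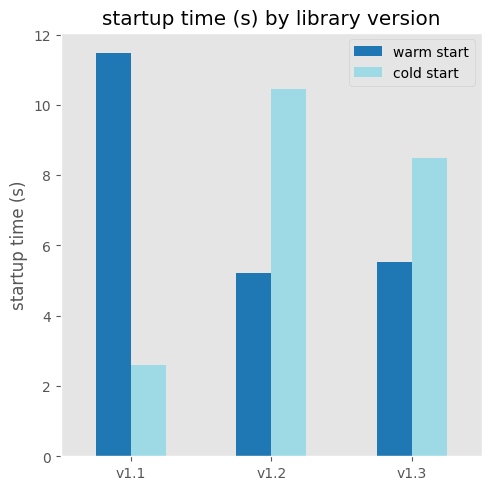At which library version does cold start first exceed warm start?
v1.1: cold start ≈ 3 vs warm start ≈ 11 (not yet); v1.2: cold start ≈ 10 vs warm start ≈ 5 (first crossover).

v1.2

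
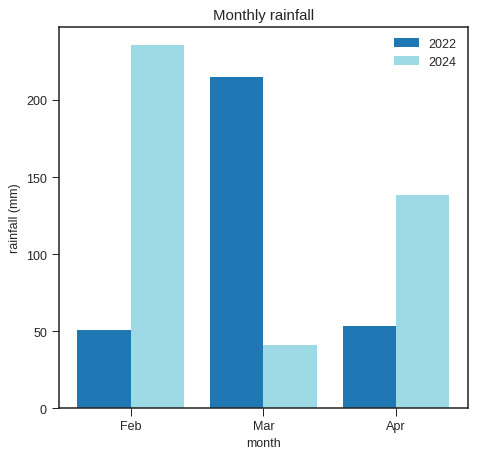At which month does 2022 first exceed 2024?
Mar

Feb: 2022 ≈ 60 vs 2024 ≈ 240 (not yet); Mar: 2022 ≈ 220 vs 2024 ≈ 40 (first crossover).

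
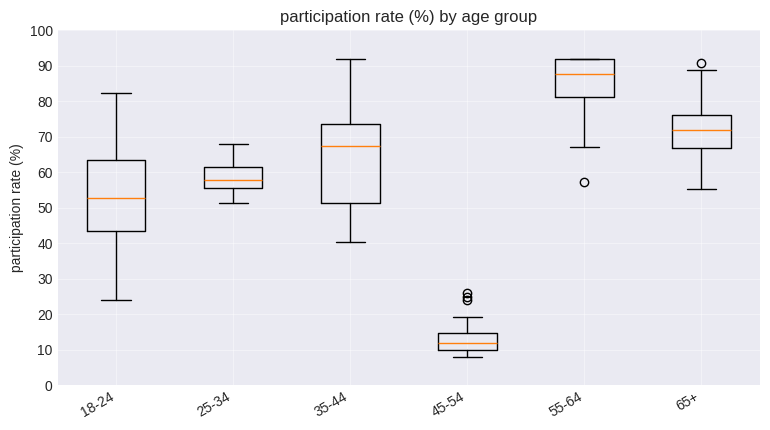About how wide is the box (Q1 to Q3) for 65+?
Q3 ≈ 80, Q1 ≈ 70; IQR ≈ 10.

≈ 10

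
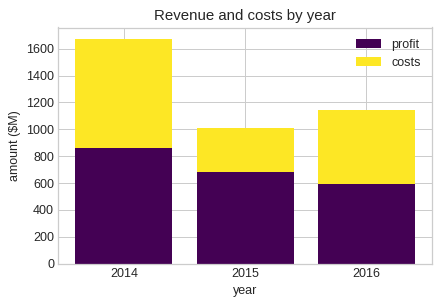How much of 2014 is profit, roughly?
≈ 800

profit top ≈ 800, bottom ≈ 0; segment ≈ 800.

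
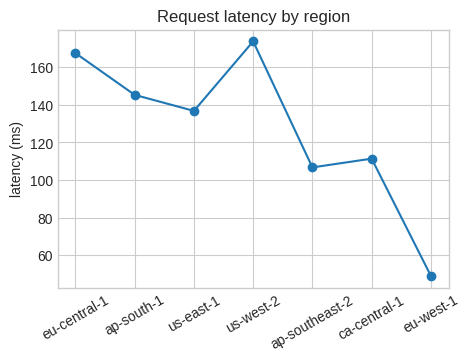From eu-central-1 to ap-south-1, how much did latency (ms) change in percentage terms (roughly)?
eu-central-1 ≈ 160, ap-south-1 ≈ 140; (140 − 160) / 160 ≈ -12.5%.

≈ -12.5%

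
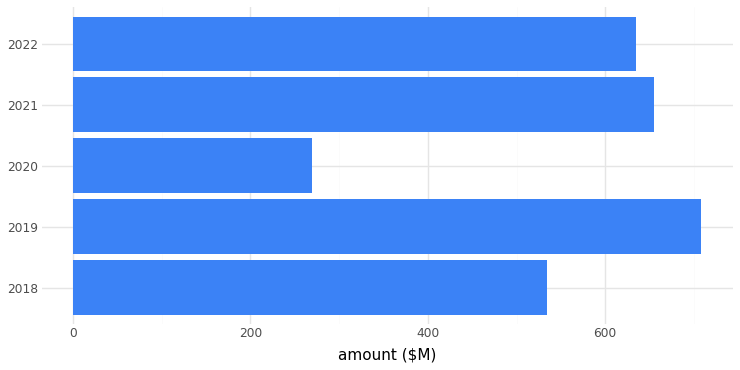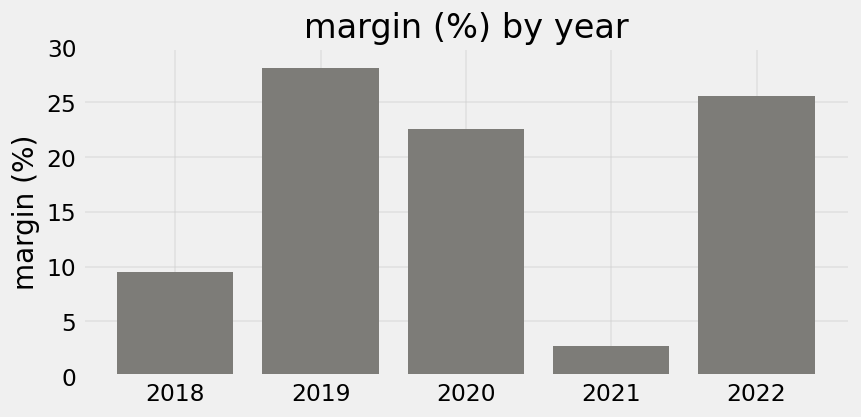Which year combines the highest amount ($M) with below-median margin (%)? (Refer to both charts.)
2021

Chart 2 median margin (%) ≈ 25; below-median years: 2018, 2021. Among those, 2021 has the highest amount ($M) (≈ 700).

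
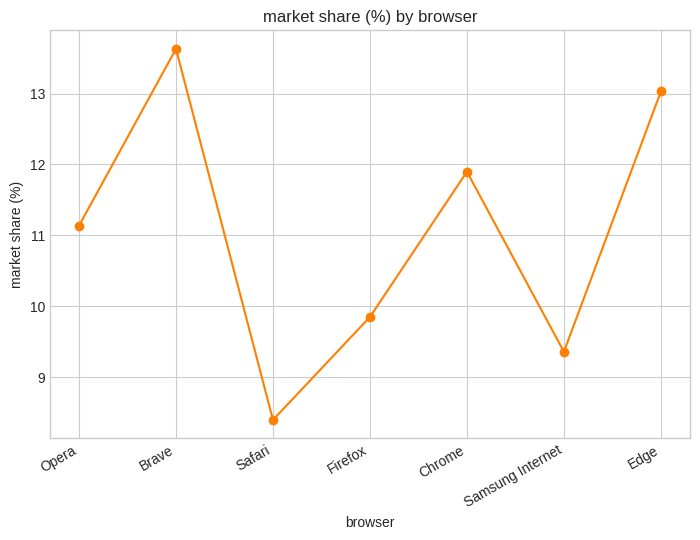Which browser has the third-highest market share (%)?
Chrome

Top 4: Brave ≈ 13.5, Edge ≈ 13.0, Chrome ≈ 12.0, Opera ≈ 11.0.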